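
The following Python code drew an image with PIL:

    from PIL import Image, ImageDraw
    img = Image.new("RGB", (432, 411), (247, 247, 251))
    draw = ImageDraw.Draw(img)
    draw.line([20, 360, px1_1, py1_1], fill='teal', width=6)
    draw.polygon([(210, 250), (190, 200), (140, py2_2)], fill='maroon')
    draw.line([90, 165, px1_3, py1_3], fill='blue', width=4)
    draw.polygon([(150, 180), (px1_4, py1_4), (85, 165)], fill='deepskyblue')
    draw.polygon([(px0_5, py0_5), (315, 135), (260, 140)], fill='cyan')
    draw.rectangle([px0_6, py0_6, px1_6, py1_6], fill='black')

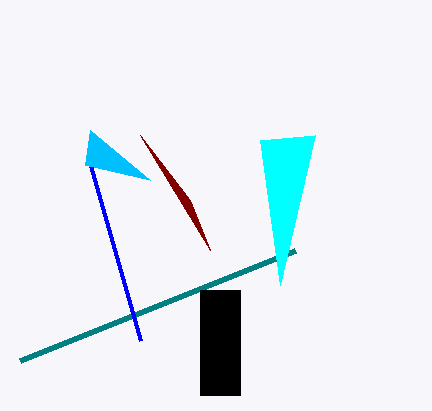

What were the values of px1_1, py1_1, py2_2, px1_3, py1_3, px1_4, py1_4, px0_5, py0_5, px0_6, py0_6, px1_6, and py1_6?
px1_1 = 295
py1_1 = 250
py2_2 = 135
px1_3 = 140
py1_3 = 340
px1_4 = 90
py1_4 = 130
px0_5 = 280
py0_5 = 285
px0_6 = 200
py0_6 = 290
px1_6 = 240
py1_6 = 395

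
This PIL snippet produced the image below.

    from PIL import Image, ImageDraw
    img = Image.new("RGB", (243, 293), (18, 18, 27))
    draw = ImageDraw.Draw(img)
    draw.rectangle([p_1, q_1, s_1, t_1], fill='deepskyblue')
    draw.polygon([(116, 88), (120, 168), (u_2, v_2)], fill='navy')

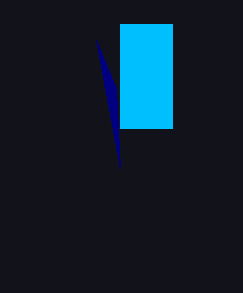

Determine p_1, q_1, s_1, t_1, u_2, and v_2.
p_1 = 120
q_1 = 24
s_1 = 172
t_1 = 128
u_2 = 96
v_2 = 40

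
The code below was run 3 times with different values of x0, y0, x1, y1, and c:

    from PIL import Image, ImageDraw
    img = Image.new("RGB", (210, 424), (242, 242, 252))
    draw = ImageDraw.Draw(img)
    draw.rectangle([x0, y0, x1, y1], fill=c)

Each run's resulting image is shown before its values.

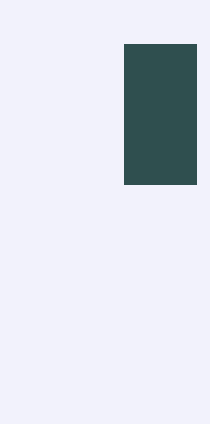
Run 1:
x0 = 124, y0 = 44, x1 = 196, y1 = 184, c = 'darkslategray'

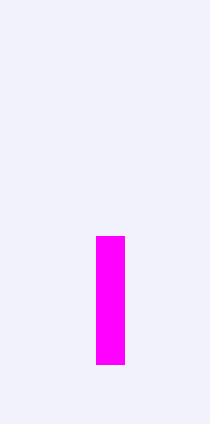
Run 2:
x0 = 96
y0 = 236
x1 = 124
y1 = 364
c = 'magenta'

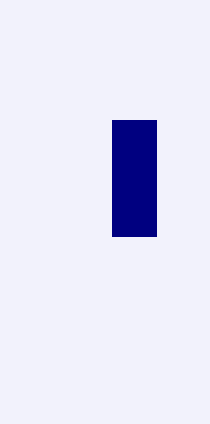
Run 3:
x0 = 112; y0 = 120; x1 = 156; y1 = 236; c = 'navy'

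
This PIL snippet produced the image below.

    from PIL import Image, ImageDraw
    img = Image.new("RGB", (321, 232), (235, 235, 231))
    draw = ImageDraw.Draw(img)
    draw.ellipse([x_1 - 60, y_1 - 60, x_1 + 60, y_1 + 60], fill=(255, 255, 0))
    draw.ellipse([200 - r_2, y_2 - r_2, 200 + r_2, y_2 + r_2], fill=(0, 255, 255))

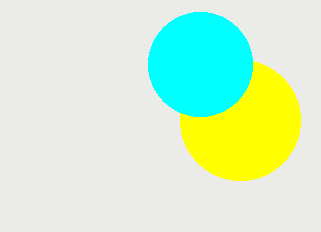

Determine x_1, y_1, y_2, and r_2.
x_1 = 240, y_1 = 120, y_2 = 64, r_2 = 52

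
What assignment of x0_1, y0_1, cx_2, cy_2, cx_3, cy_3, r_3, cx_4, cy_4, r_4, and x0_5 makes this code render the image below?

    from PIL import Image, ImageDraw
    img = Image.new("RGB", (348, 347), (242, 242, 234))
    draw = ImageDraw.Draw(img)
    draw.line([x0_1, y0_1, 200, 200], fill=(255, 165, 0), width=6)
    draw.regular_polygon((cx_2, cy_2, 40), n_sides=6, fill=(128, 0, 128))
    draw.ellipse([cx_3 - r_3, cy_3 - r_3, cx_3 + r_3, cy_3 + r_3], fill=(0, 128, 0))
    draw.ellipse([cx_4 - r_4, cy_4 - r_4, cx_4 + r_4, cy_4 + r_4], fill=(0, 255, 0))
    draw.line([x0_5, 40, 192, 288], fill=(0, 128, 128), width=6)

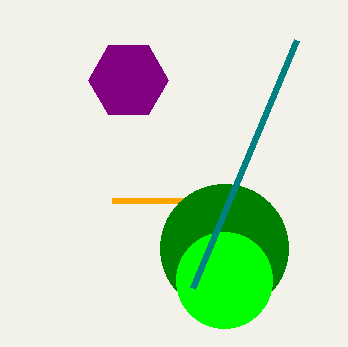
x0_1 = 112
y0_1 = 200
cx_2 = 128
cy_2 = 80
cx_3 = 224
cy_3 = 248
r_3 = 64
cx_4 = 224
cy_4 = 280
r_4 = 48
x0_5 = 296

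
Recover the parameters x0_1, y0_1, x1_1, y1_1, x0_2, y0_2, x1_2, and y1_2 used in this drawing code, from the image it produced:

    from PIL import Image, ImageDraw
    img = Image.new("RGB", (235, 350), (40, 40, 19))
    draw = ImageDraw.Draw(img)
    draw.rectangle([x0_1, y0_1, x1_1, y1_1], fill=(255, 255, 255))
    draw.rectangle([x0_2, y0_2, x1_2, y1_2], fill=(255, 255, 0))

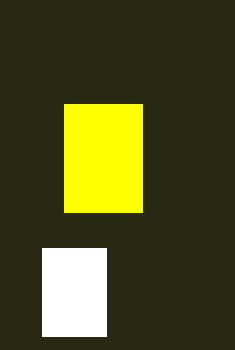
x0_1 = 42
y0_1 = 248
x1_1 = 106
y1_1 = 336
x0_2 = 64
y0_2 = 104
x1_2 = 142
y1_2 = 212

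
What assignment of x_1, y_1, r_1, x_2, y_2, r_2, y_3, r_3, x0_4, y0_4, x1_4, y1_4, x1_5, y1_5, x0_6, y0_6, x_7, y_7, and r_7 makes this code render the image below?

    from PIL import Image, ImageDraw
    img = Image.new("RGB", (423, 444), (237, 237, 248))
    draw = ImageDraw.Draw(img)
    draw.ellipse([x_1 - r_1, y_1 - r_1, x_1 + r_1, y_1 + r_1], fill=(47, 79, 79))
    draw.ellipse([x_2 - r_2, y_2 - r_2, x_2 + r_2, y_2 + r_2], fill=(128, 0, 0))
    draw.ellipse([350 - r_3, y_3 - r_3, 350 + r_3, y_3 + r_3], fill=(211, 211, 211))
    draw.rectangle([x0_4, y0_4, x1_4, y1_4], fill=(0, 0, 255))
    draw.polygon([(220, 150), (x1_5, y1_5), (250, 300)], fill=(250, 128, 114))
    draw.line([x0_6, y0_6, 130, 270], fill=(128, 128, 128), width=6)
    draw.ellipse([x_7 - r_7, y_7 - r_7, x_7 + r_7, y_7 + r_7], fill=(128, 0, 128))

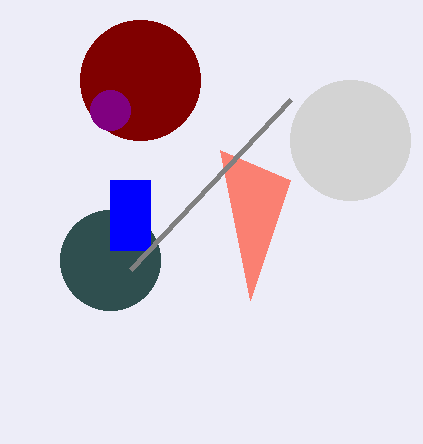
x_1 = 110, y_1 = 260, r_1 = 50, x_2 = 140, y_2 = 80, r_2 = 60, y_3 = 140, r_3 = 60, x0_4 = 110, y0_4 = 180, x1_4 = 150, y1_4 = 250, x1_5 = 290, y1_5 = 180, x0_6 = 290, y0_6 = 100, x_7 = 110, y_7 = 110, r_7 = 20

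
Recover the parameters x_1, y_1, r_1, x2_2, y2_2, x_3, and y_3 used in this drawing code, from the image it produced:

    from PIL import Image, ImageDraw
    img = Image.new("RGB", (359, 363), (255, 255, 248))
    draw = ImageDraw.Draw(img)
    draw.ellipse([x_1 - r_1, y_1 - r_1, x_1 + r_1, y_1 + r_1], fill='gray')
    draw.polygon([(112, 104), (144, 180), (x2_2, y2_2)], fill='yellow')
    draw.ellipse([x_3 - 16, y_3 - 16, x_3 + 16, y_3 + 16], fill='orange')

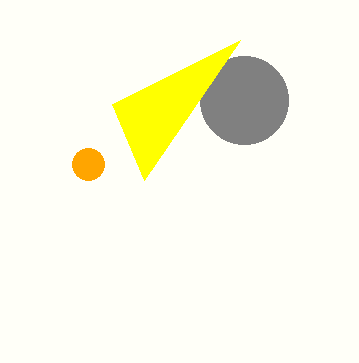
x_1 = 244
y_1 = 100
r_1 = 44
x2_2 = 240
y2_2 = 40
x_3 = 88
y_3 = 164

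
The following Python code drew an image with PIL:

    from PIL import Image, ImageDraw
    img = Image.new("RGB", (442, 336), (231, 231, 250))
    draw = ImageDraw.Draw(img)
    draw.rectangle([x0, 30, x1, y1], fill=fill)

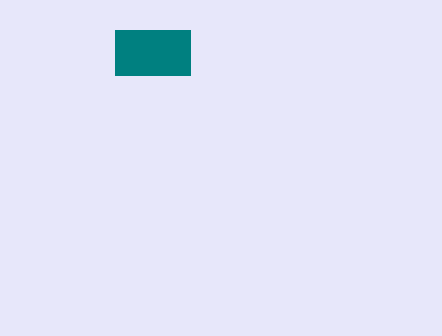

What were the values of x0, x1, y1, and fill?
x0 = 115
x1 = 190
y1 = 75
fill = 'teal'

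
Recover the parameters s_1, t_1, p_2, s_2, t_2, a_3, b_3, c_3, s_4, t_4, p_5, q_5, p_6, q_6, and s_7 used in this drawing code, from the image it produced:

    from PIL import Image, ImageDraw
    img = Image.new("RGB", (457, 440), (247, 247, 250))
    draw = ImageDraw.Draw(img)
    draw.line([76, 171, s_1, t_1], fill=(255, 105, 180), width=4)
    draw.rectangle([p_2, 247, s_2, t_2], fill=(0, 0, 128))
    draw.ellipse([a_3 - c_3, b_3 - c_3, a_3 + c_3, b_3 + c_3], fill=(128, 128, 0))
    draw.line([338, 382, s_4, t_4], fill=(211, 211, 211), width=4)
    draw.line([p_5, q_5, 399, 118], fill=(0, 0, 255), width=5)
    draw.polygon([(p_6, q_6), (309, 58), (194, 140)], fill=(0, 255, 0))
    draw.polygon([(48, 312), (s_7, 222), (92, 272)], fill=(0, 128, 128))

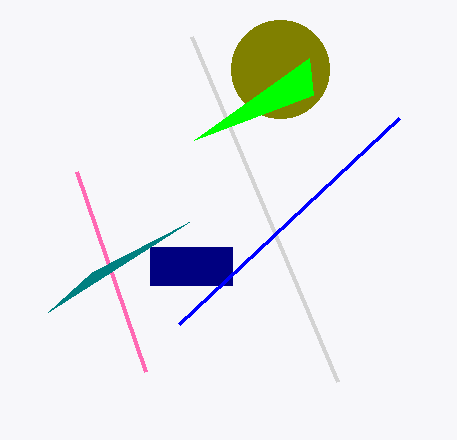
s_1 = 145
t_1 = 371
p_2 = 150
s_2 = 232
t_2 = 285
a_3 = 280
b_3 = 69
c_3 = 49
s_4 = 192
t_4 = 37
p_5 = 179
q_5 = 324
p_6 = 313
q_6 = 95
s_7 = 189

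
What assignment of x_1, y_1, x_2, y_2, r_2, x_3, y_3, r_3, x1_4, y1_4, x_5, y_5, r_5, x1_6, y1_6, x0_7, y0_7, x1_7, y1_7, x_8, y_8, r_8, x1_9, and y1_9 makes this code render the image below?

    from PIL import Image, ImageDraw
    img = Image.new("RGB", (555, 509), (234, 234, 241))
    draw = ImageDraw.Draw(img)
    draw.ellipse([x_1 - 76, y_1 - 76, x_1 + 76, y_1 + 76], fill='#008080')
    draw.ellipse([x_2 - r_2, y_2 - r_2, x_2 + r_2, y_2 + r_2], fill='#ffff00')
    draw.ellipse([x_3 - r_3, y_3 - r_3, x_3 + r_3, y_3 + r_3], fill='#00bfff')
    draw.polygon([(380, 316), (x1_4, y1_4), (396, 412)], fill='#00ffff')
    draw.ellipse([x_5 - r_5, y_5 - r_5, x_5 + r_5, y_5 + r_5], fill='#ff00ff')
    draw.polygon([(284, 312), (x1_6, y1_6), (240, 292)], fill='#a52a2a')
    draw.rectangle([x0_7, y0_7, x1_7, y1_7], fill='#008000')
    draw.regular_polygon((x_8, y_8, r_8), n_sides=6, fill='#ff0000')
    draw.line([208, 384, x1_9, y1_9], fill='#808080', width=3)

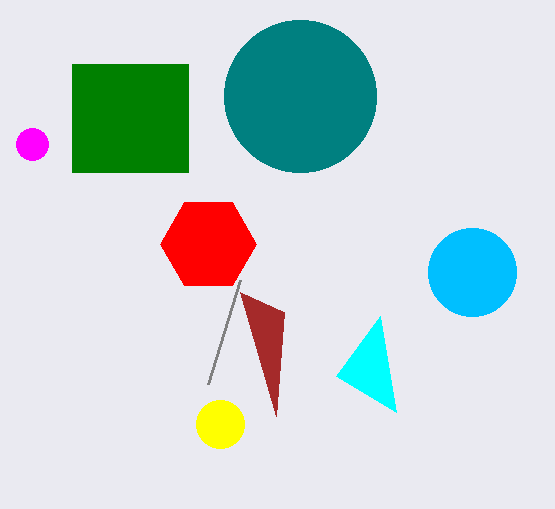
x_1 = 300; y_1 = 96; x_2 = 220; y_2 = 424; r_2 = 24; x_3 = 472; y_3 = 272; r_3 = 44; x1_4 = 336; y1_4 = 376; x_5 = 32; y_5 = 144; r_5 = 16; x1_6 = 276; y1_6 = 416; x0_7 = 72; y0_7 = 64; x1_7 = 188; y1_7 = 172; x_8 = 208; y_8 = 244; r_8 = 48; x1_9 = 240; y1_9 = 280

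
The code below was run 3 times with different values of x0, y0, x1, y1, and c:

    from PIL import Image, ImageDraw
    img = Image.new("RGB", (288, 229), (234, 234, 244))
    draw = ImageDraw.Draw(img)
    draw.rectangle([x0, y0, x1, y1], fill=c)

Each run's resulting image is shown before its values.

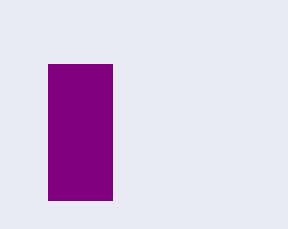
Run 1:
x0 = 48; y0 = 64; x1 = 112; y1 = 200; c = 'purple'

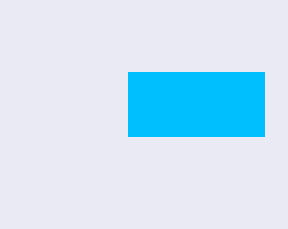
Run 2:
x0 = 128, y0 = 72, x1 = 264, y1 = 136, c = 'deepskyblue'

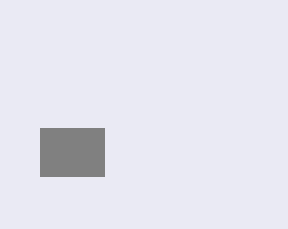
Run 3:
x0 = 40
y0 = 128
x1 = 104
y1 = 176
c = 'gray'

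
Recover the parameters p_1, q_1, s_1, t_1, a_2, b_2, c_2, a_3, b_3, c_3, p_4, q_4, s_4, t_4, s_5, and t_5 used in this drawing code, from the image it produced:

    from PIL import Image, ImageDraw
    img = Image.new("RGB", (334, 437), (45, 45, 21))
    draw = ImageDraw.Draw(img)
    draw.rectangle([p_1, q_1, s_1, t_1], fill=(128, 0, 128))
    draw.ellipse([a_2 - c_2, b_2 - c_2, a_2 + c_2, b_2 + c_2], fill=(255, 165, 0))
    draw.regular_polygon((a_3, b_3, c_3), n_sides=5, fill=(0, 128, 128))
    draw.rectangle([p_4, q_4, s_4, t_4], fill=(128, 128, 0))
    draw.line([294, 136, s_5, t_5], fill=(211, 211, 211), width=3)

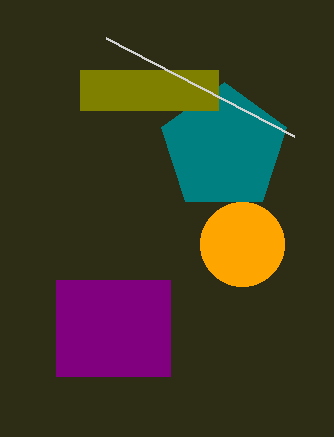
p_1 = 56
q_1 = 280
s_1 = 170
t_1 = 376
a_2 = 242
b_2 = 244
c_2 = 42
a_3 = 224
b_3 = 148
c_3 = 66
p_4 = 80
q_4 = 70
s_4 = 218
t_4 = 110
s_5 = 106
t_5 = 38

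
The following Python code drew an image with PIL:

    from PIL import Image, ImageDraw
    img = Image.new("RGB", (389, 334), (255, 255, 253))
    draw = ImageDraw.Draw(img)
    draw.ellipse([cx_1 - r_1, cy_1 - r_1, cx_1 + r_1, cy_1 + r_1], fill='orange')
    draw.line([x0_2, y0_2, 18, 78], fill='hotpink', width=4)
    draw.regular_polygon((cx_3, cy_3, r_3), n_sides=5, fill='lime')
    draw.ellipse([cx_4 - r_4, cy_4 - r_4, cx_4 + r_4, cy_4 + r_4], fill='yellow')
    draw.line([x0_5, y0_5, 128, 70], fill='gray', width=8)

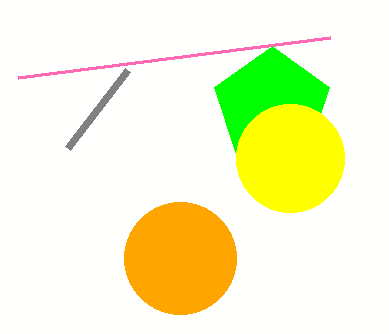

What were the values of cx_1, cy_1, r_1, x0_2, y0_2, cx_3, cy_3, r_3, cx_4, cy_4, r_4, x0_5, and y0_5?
cx_1 = 180, cy_1 = 258, r_1 = 56, x0_2 = 330, y0_2 = 38, cx_3 = 272, cy_3 = 106, r_3 = 60, cx_4 = 290, cy_4 = 158, r_4 = 54, x0_5 = 68, y0_5 = 148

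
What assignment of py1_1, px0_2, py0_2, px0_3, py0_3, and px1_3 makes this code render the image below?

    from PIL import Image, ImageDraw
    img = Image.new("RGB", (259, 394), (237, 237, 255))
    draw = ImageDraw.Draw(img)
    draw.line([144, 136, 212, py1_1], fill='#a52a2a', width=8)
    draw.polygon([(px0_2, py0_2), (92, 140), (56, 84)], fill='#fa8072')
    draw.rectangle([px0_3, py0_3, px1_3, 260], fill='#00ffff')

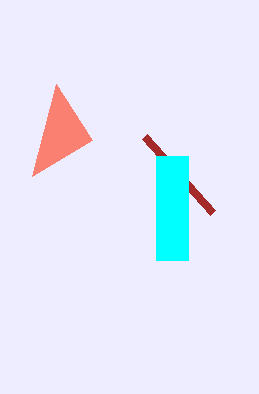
py1_1 = 212; px0_2 = 32; py0_2 = 176; px0_3 = 156; py0_3 = 156; px1_3 = 188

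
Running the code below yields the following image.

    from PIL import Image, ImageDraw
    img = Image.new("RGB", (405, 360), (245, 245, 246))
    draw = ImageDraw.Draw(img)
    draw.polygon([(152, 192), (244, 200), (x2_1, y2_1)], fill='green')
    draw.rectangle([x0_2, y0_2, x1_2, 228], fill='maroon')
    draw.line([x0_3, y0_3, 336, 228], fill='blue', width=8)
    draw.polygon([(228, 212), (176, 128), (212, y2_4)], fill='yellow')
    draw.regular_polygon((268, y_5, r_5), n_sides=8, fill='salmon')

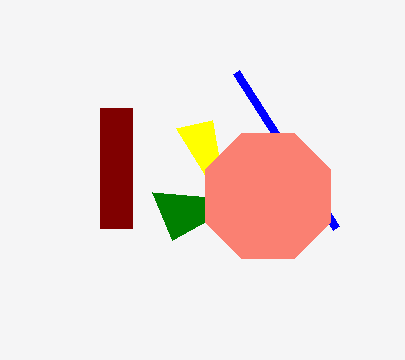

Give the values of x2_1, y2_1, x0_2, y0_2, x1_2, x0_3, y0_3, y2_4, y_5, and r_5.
x2_1 = 172; y2_1 = 240; x0_2 = 100; y0_2 = 108; x1_2 = 132; x0_3 = 236; y0_3 = 72; y2_4 = 120; y_5 = 196; r_5 = 68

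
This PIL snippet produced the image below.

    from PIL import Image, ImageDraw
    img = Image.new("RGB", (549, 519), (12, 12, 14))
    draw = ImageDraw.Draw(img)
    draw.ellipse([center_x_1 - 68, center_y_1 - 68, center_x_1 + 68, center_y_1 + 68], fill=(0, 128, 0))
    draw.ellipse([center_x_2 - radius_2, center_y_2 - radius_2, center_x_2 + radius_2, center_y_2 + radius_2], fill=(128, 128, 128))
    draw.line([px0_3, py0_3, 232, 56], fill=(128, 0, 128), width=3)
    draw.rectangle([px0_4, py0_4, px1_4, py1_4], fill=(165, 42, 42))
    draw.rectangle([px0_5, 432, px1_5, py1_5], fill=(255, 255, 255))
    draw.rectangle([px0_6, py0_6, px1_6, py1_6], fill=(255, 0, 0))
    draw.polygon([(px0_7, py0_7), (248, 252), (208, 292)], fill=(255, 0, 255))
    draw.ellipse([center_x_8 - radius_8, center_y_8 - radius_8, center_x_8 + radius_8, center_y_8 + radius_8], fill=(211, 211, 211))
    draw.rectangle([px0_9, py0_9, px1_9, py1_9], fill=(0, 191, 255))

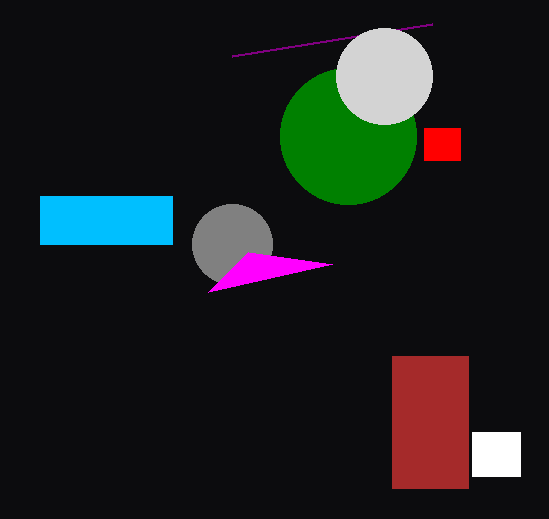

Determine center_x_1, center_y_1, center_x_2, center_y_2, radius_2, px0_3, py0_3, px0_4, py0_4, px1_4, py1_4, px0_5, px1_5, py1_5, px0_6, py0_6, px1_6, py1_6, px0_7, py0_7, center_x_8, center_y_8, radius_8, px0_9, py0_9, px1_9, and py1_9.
center_x_1 = 348, center_y_1 = 136, center_x_2 = 232, center_y_2 = 244, radius_2 = 40, px0_3 = 432, py0_3 = 24, px0_4 = 392, py0_4 = 356, px1_4 = 468, py1_4 = 488, px0_5 = 472, px1_5 = 520, py1_5 = 476, px0_6 = 424, py0_6 = 128, px1_6 = 460, py1_6 = 160, px0_7 = 332, py0_7 = 264, center_x_8 = 384, center_y_8 = 76, radius_8 = 48, px0_9 = 40, py0_9 = 196, px1_9 = 172, py1_9 = 244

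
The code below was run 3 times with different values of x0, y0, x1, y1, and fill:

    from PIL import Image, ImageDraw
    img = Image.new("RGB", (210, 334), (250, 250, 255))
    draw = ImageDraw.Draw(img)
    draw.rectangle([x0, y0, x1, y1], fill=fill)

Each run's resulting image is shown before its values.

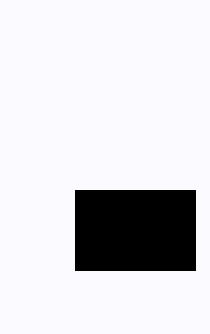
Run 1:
x0 = 75, y0 = 190, x1 = 195, y1 = 270, fill = 'black'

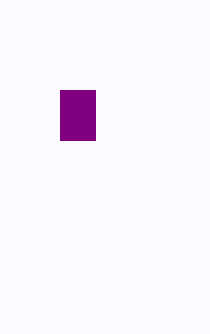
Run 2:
x0 = 60, y0 = 90, x1 = 95, y1 = 140, fill = 'purple'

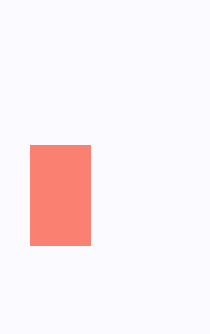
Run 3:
x0 = 30, y0 = 145, x1 = 90, y1 = 245, fill = 'salmon'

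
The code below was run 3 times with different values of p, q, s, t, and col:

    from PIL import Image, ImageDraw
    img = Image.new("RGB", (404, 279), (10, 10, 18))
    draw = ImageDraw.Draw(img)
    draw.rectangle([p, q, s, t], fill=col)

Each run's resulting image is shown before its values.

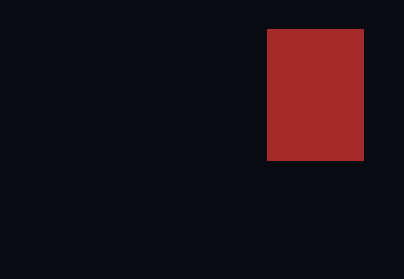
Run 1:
p = 267
q = 29
s = 363
t = 160
col = 'brown'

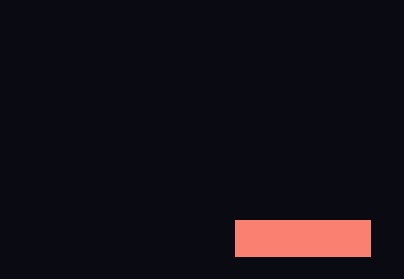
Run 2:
p = 235, q = 220, s = 370, t = 256, col = 'salmon'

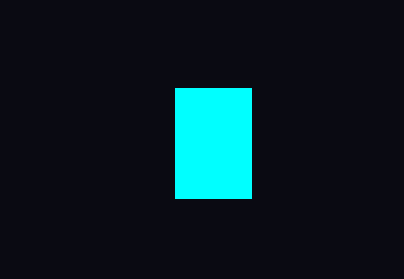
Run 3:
p = 175, q = 88, s = 251, t = 198, col = 'cyan'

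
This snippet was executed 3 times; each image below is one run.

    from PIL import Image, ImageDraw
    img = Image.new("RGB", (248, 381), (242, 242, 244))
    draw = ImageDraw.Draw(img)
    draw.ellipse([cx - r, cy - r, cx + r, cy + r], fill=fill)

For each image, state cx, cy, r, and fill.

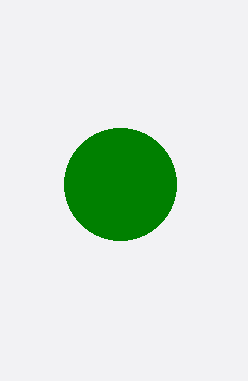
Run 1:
cx = 120, cy = 184, r = 56, fill = 'green'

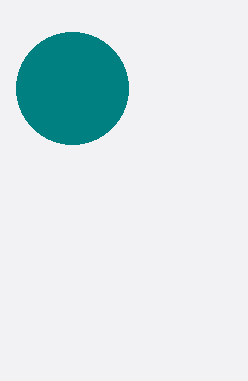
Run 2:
cx = 72; cy = 88; r = 56; fill = 'teal'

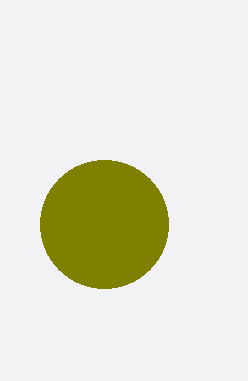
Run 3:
cx = 104
cy = 224
r = 64
fill = 'olive'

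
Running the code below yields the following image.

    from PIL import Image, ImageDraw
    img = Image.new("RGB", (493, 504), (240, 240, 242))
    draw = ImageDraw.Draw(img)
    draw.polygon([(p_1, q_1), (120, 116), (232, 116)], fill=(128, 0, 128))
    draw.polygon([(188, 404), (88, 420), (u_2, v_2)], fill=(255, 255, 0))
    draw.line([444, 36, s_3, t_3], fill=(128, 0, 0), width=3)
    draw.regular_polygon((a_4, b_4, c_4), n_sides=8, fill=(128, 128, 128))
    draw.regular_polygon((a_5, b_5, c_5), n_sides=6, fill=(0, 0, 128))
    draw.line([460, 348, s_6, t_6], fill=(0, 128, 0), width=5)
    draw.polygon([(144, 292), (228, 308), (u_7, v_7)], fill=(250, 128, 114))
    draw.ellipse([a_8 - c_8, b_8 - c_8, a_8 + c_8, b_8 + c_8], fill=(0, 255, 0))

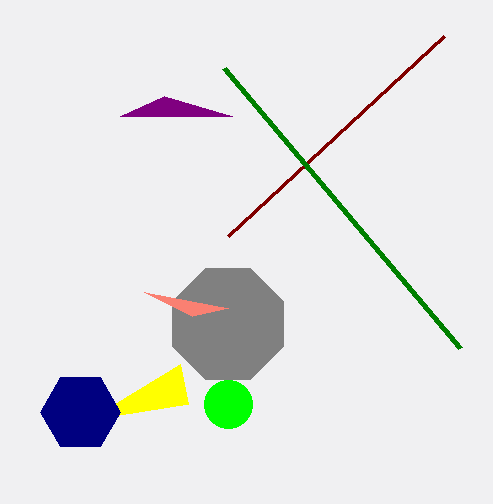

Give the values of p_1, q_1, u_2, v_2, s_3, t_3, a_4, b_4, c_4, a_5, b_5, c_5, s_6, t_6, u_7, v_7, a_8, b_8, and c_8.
p_1 = 164; q_1 = 96; u_2 = 180; v_2 = 364; s_3 = 228; t_3 = 236; a_4 = 228; b_4 = 324; c_4 = 60; a_5 = 80; b_5 = 412; c_5 = 40; s_6 = 224; t_6 = 68; u_7 = 192; v_7 = 316; a_8 = 228; b_8 = 404; c_8 = 24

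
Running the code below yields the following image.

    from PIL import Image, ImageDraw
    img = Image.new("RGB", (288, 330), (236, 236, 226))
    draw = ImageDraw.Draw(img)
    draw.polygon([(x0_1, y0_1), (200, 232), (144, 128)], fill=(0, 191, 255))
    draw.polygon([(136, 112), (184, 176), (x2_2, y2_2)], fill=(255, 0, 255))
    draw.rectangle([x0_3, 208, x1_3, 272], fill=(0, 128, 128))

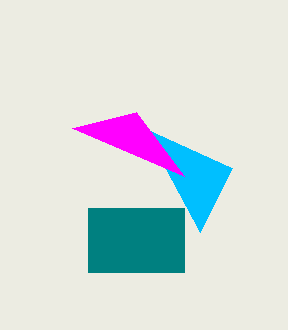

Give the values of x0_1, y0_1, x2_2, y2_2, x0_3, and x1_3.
x0_1 = 232; y0_1 = 168; x2_2 = 72; y2_2 = 128; x0_3 = 88; x1_3 = 184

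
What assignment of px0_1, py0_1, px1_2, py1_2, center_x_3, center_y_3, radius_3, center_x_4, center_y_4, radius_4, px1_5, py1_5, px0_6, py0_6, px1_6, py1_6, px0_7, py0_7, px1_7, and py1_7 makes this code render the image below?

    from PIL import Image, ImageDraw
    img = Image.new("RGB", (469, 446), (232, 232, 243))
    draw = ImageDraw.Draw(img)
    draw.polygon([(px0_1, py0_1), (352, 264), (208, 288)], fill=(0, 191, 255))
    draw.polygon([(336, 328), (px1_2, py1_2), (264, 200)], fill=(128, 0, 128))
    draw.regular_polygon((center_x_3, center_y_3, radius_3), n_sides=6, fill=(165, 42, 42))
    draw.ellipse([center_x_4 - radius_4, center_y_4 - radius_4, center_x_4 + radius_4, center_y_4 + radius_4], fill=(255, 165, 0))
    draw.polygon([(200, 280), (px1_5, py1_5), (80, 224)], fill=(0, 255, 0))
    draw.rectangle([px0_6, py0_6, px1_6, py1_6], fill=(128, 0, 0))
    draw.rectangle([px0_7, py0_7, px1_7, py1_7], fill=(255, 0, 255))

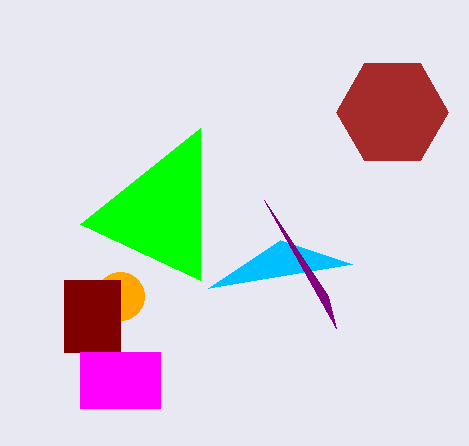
px0_1 = 280
py0_1 = 240
px1_2 = 328
py1_2 = 296
center_x_3 = 392
center_y_3 = 112
radius_3 = 56
center_x_4 = 120
center_y_4 = 296
radius_4 = 24
px1_5 = 200
py1_5 = 128
px0_6 = 64
py0_6 = 280
px1_6 = 120
py1_6 = 352
px0_7 = 80
py0_7 = 352
px1_7 = 160
py1_7 = 408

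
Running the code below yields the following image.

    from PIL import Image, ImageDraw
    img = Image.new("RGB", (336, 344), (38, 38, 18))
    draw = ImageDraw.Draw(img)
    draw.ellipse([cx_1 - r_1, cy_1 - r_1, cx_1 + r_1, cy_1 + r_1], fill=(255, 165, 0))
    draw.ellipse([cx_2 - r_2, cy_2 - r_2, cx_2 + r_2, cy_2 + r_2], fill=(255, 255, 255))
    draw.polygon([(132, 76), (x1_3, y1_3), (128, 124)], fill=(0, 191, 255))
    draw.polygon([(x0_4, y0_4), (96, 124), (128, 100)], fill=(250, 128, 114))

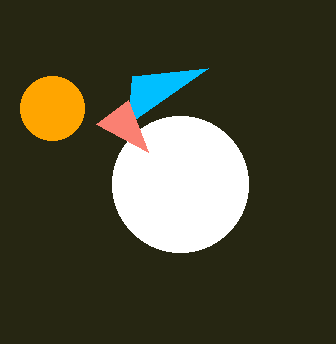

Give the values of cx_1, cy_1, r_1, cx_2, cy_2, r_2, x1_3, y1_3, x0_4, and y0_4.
cx_1 = 52; cy_1 = 108; r_1 = 32; cx_2 = 180; cy_2 = 184; r_2 = 68; x1_3 = 208; y1_3 = 68; x0_4 = 148; y0_4 = 152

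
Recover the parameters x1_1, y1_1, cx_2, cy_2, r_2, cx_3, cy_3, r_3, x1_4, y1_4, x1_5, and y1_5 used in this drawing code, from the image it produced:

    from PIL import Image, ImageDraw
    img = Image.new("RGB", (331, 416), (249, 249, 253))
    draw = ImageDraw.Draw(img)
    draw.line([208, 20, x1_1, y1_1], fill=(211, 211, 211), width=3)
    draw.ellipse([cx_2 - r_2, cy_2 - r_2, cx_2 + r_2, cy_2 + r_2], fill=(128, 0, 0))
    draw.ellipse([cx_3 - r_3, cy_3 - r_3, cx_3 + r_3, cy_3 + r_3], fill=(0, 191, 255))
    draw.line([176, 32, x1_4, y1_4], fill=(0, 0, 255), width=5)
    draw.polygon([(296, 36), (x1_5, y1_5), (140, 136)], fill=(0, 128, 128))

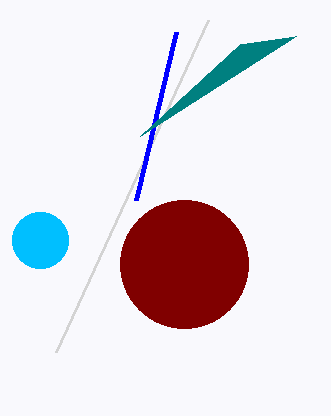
x1_1 = 56; y1_1 = 352; cx_2 = 184; cy_2 = 264; r_2 = 64; cx_3 = 40; cy_3 = 240; r_3 = 28; x1_4 = 136; y1_4 = 200; x1_5 = 240; y1_5 = 44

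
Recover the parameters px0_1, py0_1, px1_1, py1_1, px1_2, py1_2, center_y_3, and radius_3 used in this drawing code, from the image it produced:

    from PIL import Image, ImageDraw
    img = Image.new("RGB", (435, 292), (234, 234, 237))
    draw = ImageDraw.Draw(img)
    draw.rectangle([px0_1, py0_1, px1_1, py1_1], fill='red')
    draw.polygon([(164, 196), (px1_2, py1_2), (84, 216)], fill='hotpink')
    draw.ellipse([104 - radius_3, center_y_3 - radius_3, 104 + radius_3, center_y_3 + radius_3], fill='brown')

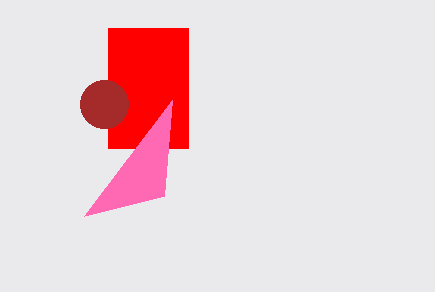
px0_1 = 108
py0_1 = 28
px1_1 = 188
py1_1 = 148
px1_2 = 172
py1_2 = 100
center_y_3 = 104
radius_3 = 24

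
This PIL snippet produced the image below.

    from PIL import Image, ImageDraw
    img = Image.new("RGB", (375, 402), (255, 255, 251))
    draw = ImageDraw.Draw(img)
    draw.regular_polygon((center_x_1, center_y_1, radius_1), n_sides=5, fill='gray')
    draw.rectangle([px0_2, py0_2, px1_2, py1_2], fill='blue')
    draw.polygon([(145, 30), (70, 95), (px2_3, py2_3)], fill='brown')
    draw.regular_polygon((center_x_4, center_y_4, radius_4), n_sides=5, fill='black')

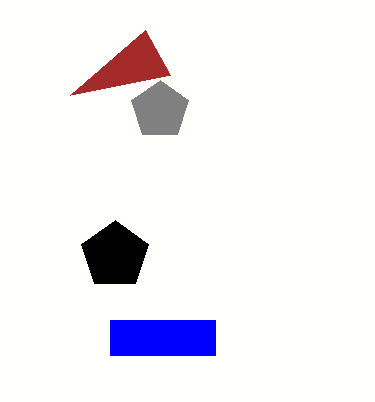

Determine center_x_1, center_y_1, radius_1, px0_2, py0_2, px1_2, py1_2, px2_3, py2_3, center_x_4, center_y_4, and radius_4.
center_x_1 = 160; center_y_1 = 110; radius_1 = 30; px0_2 = 110; py0_2 = 320; px1_2 = 215; py1_2 = 355; px2_3 = 170; py2_3 = 75; center_x_4 = 115; center_y_4 = 255; radius_4 = 35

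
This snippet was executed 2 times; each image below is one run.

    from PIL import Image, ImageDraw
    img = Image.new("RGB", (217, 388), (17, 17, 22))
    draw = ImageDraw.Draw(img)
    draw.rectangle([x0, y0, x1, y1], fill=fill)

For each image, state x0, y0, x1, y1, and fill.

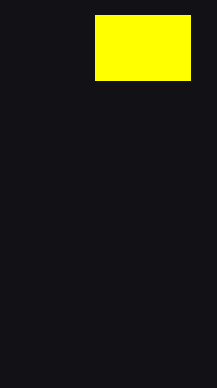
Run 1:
x0 = 95
y0 = 15
x1 = 190
y1 = 80
fill = 'yellow'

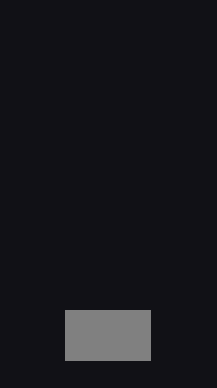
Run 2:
x0 = 65; y0 = 310; x1 = 150; y1 = 360; fill = 'gray'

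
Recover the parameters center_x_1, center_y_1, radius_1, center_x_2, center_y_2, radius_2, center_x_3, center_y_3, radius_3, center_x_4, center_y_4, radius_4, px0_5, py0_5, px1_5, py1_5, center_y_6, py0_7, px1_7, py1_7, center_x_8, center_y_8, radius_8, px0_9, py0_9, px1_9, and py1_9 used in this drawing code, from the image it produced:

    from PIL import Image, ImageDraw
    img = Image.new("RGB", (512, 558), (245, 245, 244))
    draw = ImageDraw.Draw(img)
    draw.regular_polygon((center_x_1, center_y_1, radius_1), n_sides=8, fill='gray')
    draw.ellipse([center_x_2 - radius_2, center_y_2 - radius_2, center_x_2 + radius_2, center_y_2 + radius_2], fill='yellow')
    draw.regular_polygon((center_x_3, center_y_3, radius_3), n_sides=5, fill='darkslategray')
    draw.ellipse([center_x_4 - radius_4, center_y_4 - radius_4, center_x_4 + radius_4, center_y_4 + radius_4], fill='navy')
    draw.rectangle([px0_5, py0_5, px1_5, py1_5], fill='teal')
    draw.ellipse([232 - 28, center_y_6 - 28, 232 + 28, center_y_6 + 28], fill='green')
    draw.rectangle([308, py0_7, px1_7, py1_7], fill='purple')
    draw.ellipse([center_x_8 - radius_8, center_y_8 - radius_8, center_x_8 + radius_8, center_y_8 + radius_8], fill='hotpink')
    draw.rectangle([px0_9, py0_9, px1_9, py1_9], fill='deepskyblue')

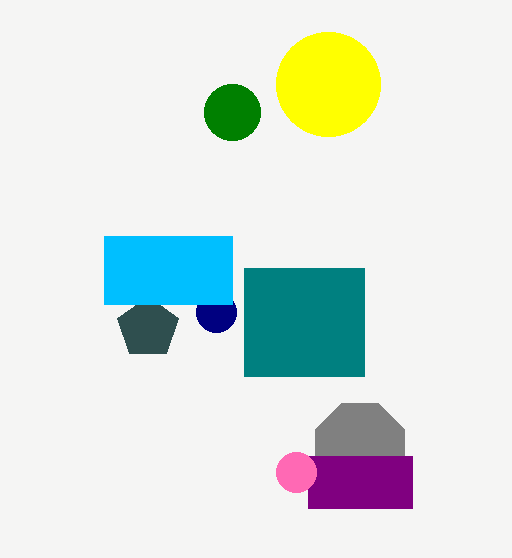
center_x_1 = 360, center_y_1 = 448, radius_1 = 48, center_x_2 = 328, center_y_2 = 84, radius_2 = 52, center_x_3 = 148, center_y_3 = 328, radius_3 = 32, center_x_4 = 216, center_y_4 = 312, radius_4 = 20, px0_5 = 244, py0_5 = 268, px1_5 = 364, py1_5 = 376, center_y_6 = 112, py0_7 = 456, px1_7 = 412, py1_7 = 508, center_x_8 = 296, center_y_8 = 472, radius_8 = 20, px0_9 = 104, py0_9 = 236, px1_9 = 232, py1_9 = 304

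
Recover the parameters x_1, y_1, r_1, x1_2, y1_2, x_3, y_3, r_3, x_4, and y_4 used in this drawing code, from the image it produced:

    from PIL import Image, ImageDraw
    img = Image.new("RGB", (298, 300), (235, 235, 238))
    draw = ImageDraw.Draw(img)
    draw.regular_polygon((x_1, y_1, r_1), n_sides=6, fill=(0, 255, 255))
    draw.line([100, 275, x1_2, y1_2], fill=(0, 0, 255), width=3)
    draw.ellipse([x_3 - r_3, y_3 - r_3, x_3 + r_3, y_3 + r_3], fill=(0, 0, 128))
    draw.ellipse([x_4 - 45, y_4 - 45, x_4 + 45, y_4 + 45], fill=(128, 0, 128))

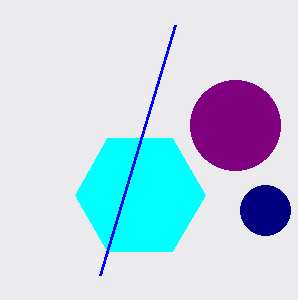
x_1 = 140; y_1 = 195; r_1 = 65; x1_2 = 175; y1_2 = 25; x_3 = 265; y_3 = 210; r_3 = 25; x_4 = 235; y_4 = 125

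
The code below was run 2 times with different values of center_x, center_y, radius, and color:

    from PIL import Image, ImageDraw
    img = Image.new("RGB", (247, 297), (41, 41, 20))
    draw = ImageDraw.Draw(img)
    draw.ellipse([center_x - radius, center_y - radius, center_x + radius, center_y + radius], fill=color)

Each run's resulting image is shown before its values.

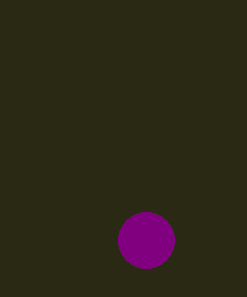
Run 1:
center_x = 146; center_y = 240; radius = 28; color = 'purple'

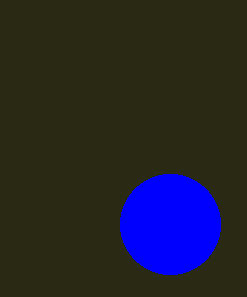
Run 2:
center_x = 170, center_y = 224, radius = 50, color = 'blue'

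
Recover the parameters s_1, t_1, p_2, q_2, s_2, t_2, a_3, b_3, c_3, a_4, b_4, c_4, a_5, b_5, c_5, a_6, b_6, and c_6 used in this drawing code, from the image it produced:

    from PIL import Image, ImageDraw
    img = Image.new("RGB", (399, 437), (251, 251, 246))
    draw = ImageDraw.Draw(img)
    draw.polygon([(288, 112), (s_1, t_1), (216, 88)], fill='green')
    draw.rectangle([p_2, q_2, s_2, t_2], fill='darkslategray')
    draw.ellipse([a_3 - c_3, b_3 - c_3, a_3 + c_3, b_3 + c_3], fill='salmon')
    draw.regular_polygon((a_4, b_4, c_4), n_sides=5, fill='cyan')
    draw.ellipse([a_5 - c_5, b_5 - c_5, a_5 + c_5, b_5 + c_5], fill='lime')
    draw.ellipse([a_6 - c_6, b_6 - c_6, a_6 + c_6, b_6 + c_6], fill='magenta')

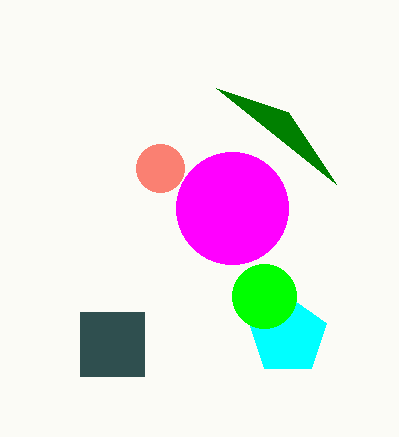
s_1 = 336, t_1 = 184, p_2 = 80, q_2 = 312, s_2 = 144, t_2 = 376, a_3 = 160, b_3 = 168, c_3 = 24, a_4 = 288, b_4 = 336, c_4 = 40, a_5 = 264, b_5 = 296, c_5 = 32, a_6 = 232, b_6 = 208, c_6 = 56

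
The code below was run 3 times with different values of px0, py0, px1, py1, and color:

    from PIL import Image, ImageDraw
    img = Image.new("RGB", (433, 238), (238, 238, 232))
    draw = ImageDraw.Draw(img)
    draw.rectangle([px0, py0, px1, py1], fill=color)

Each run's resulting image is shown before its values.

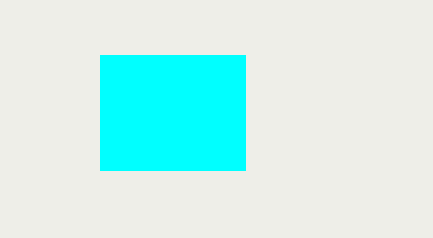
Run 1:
px0 = 100, py0 = 55, px1 = 245, py1 = 170, color = 'cyan'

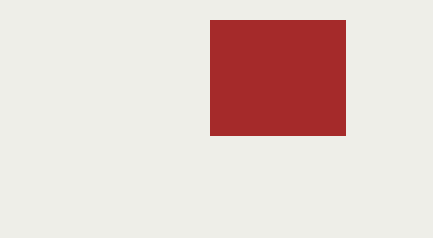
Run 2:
px0 = 210, py0 = 20, px1 = 345, py1 = 135, color = 'brown'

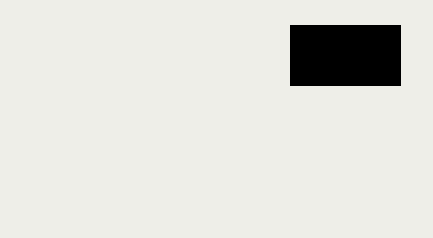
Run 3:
px0 = 290
py0 = 25
px1 = 400
py1 = 85
color = 'black'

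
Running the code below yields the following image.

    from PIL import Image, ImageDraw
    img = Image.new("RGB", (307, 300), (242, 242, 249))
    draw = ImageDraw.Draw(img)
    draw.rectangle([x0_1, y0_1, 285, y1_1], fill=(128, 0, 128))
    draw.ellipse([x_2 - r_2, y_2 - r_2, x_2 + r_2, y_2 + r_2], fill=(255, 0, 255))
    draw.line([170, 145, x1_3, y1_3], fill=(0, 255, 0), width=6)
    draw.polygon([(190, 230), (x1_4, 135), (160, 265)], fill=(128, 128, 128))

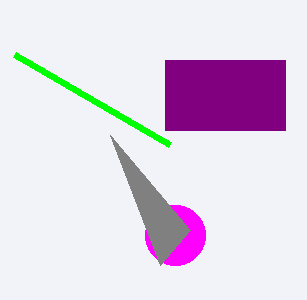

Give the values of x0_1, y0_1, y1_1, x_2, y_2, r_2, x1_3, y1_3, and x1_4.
x0_1 = 165; y0_1 = 60; y1_1 = 130; x_2 = 175; y_2 = 235; r_2 = 30; x1_3 = 15; y1_3 = 55; x1_4 = 110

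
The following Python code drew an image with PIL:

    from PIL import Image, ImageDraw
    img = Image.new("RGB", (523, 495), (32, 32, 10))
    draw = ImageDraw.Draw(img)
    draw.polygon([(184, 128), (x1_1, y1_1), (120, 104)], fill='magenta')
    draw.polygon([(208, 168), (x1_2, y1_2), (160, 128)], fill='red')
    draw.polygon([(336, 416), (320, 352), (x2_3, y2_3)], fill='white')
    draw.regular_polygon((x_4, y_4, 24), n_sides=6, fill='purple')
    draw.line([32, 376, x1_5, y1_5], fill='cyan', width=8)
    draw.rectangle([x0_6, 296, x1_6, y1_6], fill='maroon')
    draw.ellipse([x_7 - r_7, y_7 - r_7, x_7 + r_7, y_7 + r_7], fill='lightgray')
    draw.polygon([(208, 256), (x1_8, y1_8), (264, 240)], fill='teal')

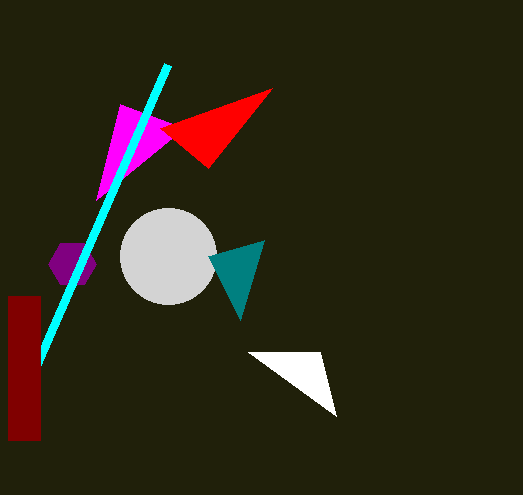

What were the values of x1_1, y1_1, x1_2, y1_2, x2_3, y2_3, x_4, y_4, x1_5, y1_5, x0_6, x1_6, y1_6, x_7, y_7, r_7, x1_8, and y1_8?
x1_1 = 96; y1_1 = 200; x1_2 = 272; y1_2 = 88; x2_3 = 248; y2_3 = 352; x_4 = 72; y_4 = 264; x1_5 = 168; y1_5 = 64; x0_6 = 8; x1_6 = 40; y1_6 = 440; x_7 = 168; y_7 = 256; r_7 = 48; x1_8 = 240; y1_8 = 320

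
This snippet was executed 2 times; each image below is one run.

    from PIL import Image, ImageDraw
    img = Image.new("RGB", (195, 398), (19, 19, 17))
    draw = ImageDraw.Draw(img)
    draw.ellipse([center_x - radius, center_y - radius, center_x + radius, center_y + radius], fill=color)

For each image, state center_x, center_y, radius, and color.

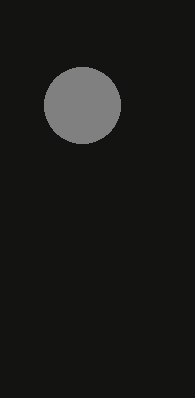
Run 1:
center_x = 82
center_y = 105
radius = 38
color = 'gray'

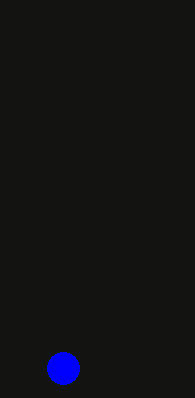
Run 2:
center_x = 63; center_y = 368; radius = 16; color = 'blue'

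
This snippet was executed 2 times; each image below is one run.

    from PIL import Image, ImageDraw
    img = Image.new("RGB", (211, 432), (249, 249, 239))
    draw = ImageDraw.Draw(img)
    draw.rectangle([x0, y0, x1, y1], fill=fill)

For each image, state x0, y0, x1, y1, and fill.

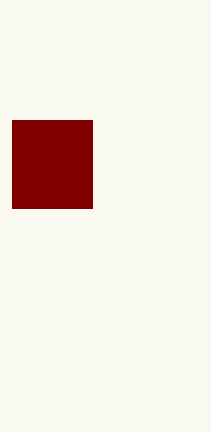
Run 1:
x0 = 12; y0 = 120; x1 = 92; y1 = 208; fill = 'maroon'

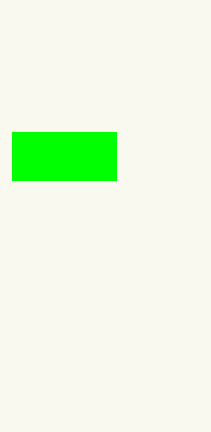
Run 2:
x0 = 12, y0 = 132, x1 = 116, y1 = 180, fill = 'lime'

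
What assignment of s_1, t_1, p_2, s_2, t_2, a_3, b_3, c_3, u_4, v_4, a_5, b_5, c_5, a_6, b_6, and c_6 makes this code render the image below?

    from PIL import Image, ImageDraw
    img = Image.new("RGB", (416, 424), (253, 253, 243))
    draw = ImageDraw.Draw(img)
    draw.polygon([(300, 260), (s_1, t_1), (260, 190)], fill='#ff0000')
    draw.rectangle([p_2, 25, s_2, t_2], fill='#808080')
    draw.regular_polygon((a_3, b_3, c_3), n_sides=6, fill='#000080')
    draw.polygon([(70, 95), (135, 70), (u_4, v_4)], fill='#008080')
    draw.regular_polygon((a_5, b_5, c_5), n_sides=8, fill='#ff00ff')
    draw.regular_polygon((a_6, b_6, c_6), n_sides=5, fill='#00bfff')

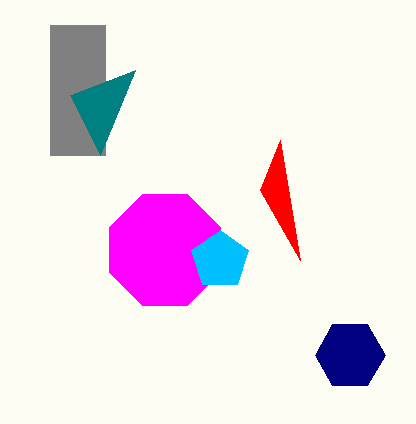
s_1 = 280; t_1 = 140; p_2 = 50; s_2 = 105; t_2 = 155; a_3 = 350; b_3 = 355; c_3 = 35; u_4 = 100; v_4 = 155; a_5 = 165; b_5 = 250; c_5 = 60; a_6 = 220; b_6 = 260; c_6 = 30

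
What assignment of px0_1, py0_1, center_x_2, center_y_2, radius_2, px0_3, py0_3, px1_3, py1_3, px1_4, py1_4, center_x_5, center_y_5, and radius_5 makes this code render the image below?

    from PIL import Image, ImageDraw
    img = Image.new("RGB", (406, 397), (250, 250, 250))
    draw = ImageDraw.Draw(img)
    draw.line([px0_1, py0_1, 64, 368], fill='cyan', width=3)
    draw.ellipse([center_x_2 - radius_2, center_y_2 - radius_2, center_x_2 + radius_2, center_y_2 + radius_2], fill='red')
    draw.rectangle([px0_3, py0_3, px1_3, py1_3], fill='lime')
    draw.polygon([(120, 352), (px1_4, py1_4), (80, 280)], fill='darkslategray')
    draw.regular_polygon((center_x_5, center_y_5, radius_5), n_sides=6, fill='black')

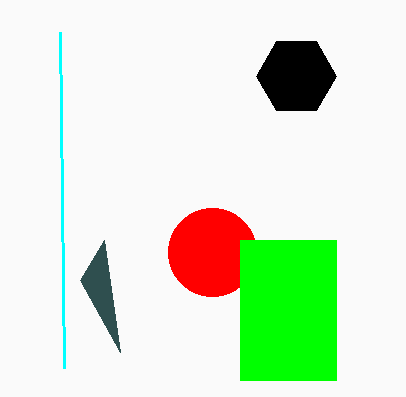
px0_1 = 60
py0_1 = 32
center_x_2 = 212
center_y_2 = 252
radius_2 = 44
px0_3 = 240
py0_3 = 240
px1_3 = 336
py1_3 = 380
px1_4 = 104
py1_4 = 240
center_x_5 = 296
center_y_5 = 76
radius_5 = 40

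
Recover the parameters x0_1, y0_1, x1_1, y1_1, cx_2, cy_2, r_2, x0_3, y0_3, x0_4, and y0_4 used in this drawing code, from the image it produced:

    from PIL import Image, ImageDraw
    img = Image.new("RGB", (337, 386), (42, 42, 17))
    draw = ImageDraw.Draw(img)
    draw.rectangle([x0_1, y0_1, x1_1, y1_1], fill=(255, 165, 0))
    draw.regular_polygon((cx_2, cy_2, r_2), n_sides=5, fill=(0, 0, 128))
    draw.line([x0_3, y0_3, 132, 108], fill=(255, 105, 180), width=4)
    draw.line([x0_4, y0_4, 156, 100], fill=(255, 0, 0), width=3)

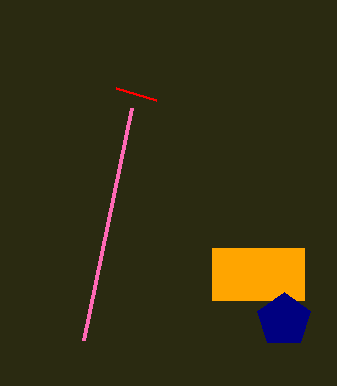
x0_1 = 212
y0_1 = 248
x1_1 = 304
y1_1 = 300
cx_2 = 284
cy_2 = 320
r_2 = 28
x0_3 = 84
y0_3 = 340
x0_4 = 116
y0_4 = 88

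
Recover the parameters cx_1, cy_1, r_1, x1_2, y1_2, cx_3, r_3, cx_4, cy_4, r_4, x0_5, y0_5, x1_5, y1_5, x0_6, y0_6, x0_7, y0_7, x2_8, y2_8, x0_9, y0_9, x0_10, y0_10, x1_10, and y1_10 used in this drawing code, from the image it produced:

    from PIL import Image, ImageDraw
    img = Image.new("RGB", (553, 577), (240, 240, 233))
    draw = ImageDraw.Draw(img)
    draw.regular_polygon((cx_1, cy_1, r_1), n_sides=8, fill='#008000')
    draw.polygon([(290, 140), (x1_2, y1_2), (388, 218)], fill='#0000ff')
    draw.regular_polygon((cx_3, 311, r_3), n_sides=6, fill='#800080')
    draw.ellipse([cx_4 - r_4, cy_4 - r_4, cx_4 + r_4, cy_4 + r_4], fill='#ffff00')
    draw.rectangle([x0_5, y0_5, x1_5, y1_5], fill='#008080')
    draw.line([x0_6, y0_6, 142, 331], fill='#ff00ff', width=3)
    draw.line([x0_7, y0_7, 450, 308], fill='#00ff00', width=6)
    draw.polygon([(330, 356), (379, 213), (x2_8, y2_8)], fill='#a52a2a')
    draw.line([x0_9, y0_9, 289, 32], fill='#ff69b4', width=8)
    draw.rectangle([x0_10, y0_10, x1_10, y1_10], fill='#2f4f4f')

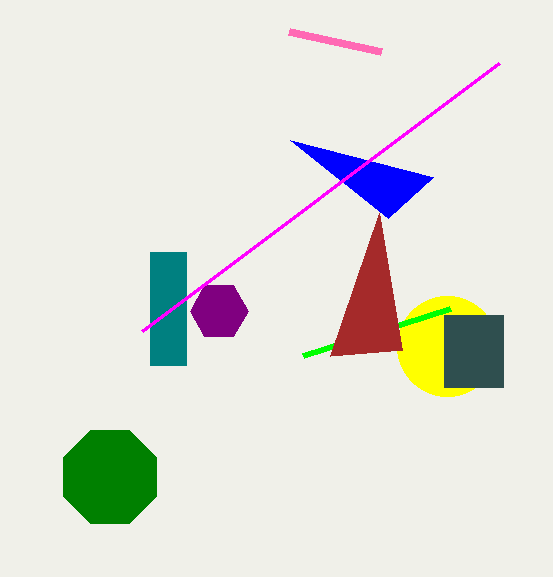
cx_1 = 110, cy_1 = 477, r_1 = 50, x1_2 = 433, y1_2 = 177, cx_3 = 219, r_3 = 29, cx_4 = 447, cy_4 = 346, r_4 = 50, x0_5 = 150, y0_5 = 252, x1_5 = 186, y1_5 = 365, x0_6 = 499, y0_6 = 63, x0_7 = 303, y0_7 = 355, x2_8 = 402, y2_8 = 350, x0_9 = 381, y0_9 = 52, x0_10 = 444, y0_10 = 315, x1_10 = 503, y1_10 = 387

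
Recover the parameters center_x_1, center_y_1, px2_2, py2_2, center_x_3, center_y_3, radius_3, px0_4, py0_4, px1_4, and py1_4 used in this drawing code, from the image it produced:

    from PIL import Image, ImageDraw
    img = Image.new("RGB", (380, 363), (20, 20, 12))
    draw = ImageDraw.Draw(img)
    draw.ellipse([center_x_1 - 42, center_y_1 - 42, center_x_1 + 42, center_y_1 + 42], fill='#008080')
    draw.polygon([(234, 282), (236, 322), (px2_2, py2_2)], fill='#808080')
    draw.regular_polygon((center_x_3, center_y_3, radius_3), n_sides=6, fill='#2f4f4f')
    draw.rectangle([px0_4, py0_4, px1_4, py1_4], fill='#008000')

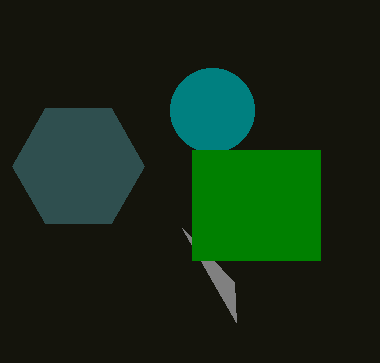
center_x_1 = 212
center_y_1 = 110
px2_2 = 182
py2_2 = 228
center_x_3 = 78
center_y_3 = 166
radius_3 = 66
px0_4 = 192
py0_4 = 150
px1_4 = 320
py1_4 = 260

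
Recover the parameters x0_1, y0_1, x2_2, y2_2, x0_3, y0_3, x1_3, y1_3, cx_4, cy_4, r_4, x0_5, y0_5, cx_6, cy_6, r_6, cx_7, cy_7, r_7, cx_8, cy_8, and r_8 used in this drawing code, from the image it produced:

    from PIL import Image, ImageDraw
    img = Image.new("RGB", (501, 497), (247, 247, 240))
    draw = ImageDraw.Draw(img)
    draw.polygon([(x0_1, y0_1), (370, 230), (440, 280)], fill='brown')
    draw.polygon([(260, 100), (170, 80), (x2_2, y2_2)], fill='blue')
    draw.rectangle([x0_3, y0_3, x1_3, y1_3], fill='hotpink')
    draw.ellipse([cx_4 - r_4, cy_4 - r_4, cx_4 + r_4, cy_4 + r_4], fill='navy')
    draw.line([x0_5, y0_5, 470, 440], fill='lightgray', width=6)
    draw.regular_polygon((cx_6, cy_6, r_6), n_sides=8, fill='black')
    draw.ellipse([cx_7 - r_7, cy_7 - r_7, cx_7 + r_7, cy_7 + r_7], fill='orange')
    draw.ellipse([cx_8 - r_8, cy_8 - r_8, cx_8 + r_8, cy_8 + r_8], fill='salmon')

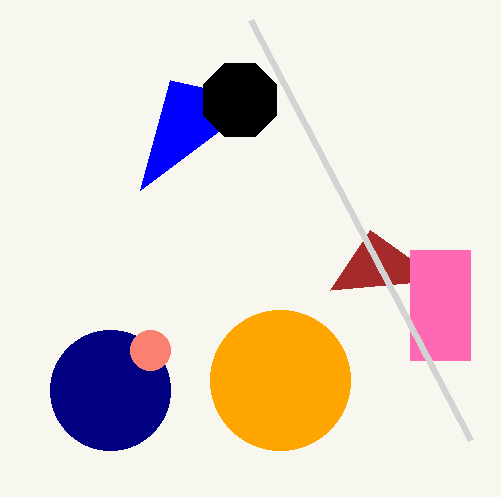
x0_1 = 330, y0_1 = 290, x2_2 = 140, y2_2 = 190, x0_3 = 410, y0_3 = 250, x1_3 = 470, y1_3 = 360, cx_4 = 110, cy_4 = 390, r_4 = 60, x0_5 = 250, y0_5 = 20, cx_6 = 240, cy_6 = 100, r_6 = 40, cx_7 = 280, cy_7 = 380, r_7 = 70, cx_8 = 150, cy_8 = 350, r_8 = 20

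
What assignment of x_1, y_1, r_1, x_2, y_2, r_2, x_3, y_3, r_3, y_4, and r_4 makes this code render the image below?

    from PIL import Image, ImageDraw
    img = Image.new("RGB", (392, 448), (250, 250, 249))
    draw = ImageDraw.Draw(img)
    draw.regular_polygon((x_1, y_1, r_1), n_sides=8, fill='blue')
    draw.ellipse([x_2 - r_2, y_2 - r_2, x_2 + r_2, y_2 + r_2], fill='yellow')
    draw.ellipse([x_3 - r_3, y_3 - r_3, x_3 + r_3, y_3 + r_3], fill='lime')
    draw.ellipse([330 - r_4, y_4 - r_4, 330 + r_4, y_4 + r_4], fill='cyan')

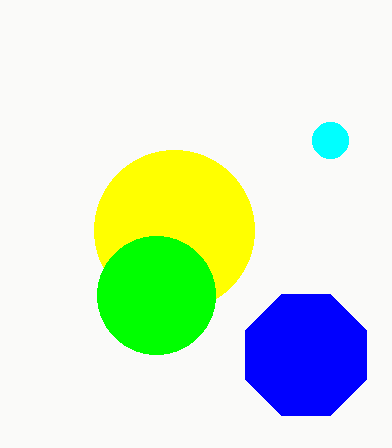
x_1 = 306; y_1 = 355; r_1 = 65; x_2 = 174; y_2 = 230; r_2 = 80; x_3 = 156; y_3 = 295; r_3 = 59; y_4 = 140; r_4 = 18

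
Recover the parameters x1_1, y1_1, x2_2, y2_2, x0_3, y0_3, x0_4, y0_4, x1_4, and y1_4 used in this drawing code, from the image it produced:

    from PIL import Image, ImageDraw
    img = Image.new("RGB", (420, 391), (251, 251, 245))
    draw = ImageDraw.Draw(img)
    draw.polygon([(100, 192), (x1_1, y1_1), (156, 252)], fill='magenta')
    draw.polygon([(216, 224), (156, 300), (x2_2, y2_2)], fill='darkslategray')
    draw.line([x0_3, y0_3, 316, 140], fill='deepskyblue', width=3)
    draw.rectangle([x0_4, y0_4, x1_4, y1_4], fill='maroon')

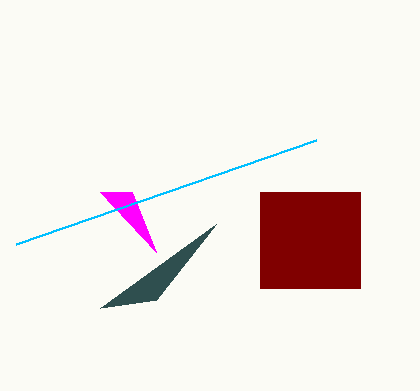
x1_1 = 132
y1_1 = 192
x2_2 = 100
y2_2 = 308
x0_3 = 16
y0_3 = 244
x0_4 = 260
y0_4 = 192
x1_4 = 360
y1_4 = 288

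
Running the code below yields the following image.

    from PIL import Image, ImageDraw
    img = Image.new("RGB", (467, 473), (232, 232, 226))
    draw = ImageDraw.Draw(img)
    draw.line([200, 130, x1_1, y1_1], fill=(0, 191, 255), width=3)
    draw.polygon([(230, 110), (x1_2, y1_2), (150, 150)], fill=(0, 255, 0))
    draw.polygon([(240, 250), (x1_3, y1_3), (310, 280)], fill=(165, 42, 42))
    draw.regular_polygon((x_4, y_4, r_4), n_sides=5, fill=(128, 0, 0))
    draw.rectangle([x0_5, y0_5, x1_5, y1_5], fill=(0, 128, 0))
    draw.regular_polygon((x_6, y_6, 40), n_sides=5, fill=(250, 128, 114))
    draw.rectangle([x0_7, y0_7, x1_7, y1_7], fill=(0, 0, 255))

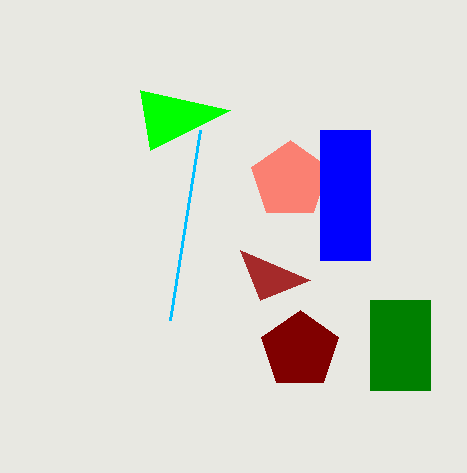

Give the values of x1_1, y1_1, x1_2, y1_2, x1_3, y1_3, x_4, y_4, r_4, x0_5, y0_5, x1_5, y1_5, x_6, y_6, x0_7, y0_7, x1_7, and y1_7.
x1_1 = 170, y1_1 = 320, x1_2 = 140, y1_2 = 90, x1_3 = 260, y1_3 = 300, x_4 = 300, y_4 = 350, r_4 = 40, x0_5 = 370, y0_5 = 300, x1_5 = 430, y1_5 = 390, x_6 = 290, y_6 = 180, x0_7 = 320, y0_7 = 130, x1_7 = 370, y1_7 = 260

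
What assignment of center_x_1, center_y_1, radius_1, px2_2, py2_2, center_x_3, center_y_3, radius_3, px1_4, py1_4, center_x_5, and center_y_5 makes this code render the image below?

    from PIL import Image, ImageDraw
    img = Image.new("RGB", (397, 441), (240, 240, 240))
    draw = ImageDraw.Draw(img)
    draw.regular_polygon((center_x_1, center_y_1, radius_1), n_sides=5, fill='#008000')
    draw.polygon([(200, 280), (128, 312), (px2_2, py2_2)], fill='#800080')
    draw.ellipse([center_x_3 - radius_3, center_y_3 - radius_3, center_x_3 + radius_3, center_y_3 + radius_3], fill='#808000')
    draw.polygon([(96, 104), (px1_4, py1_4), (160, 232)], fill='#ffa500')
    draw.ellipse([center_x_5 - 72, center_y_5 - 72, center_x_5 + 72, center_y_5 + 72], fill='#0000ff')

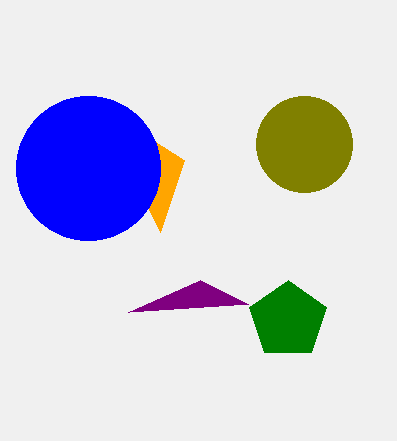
center_x_1 = 288; center_y_1 = 320; radius_1 = 40; px2_2 = 248; py2_2 = 304; center_x_3 = 304; center_y_3 = 144; radius_3 = 48; px1_4 = 184; py1_4 = 160; center_x_5 = 88; center_y_5 = 168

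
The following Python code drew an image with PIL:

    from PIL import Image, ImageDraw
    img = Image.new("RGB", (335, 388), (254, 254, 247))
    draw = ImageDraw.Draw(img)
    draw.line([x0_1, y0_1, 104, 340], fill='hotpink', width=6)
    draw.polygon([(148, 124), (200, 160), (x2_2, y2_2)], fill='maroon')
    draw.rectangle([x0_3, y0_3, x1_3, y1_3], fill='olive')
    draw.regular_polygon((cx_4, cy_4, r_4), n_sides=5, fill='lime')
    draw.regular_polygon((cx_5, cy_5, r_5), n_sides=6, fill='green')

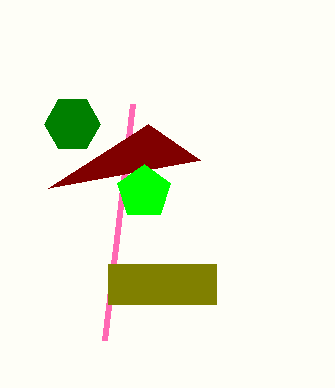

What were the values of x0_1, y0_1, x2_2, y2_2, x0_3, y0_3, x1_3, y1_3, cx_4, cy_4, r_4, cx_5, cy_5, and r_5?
x0_1 = 132
y0_1 = 104
x2_2 = 48
y2_2 = 188
x0_3 = 108
y0_3 = 264
x1_3 = 216
y1_3 = 304
cx_4 = 144
cy_4 = 192
r_4 = 28
cx_5 = 72
cy_5 = 124
r_5 = 28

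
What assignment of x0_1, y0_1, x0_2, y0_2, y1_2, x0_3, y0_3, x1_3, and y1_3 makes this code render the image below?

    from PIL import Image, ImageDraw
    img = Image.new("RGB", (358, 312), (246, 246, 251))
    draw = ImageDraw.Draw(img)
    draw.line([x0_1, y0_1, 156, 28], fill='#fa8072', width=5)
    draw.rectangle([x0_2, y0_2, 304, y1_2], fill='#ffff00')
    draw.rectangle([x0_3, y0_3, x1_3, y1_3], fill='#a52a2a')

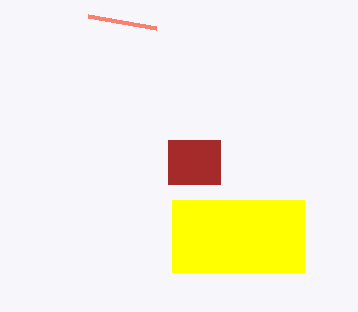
x0_1 = 88
y0_1 = 16
x0_2 = 172
y0_2 = 200
y1_2 = 272
x0_3 = 168
y0_3 = 140
x1_3 = 220
y1_3 = 184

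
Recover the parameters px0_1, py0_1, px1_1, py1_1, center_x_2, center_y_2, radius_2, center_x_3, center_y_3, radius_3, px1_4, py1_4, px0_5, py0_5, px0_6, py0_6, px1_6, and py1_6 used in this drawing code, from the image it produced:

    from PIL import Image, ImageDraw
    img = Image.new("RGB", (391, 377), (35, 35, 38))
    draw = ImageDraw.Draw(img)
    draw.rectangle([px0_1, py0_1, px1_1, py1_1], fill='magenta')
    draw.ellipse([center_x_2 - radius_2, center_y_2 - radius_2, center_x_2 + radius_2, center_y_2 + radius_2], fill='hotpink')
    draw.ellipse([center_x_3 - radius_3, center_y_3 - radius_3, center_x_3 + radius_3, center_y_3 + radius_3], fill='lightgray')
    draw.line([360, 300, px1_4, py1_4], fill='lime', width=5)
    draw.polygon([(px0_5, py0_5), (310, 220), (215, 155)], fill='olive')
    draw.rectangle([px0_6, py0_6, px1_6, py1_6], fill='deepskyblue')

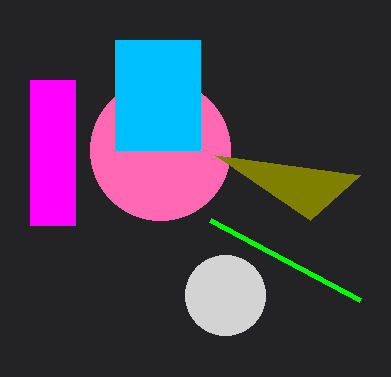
px0_1 = 30, py0_1 = 80, px1_1 = 75, py1_1 = 225, center_x_2 = 160, center_y_2 = 150, radius_2 = 70, center_x_3 = 225, center_y_3 = 295, radius_3 = 40, px1_4 = 210, py1_4 = 220, px0_5 = 360, py0_5 = 175, px0_6 = 115, py0_6 = 40, px1_6 = 200, py1_6 = 150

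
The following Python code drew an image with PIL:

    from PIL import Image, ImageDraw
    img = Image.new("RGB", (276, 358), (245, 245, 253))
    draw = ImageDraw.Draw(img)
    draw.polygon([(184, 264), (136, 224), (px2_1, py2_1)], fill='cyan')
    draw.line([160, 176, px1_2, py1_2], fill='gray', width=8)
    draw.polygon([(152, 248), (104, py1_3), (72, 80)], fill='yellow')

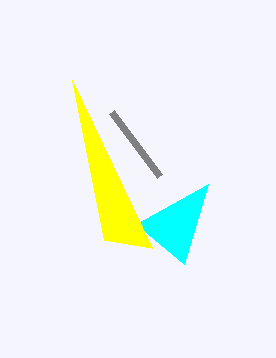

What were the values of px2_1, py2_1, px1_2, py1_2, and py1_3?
px2_1 = 208; py2_1 = 184; px1_2 = 112; py1_2 = 112; py1_3 = 240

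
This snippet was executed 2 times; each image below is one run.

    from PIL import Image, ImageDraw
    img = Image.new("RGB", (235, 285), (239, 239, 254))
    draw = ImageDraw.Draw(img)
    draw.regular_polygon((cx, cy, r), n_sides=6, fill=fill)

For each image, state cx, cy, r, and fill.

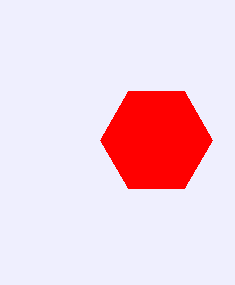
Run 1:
cx = 156; cy = 140; r = 56; fill = 'red'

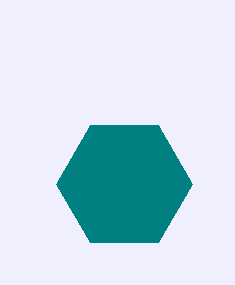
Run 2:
cx = 124; cy = 184; r = 68; fill = 'teal'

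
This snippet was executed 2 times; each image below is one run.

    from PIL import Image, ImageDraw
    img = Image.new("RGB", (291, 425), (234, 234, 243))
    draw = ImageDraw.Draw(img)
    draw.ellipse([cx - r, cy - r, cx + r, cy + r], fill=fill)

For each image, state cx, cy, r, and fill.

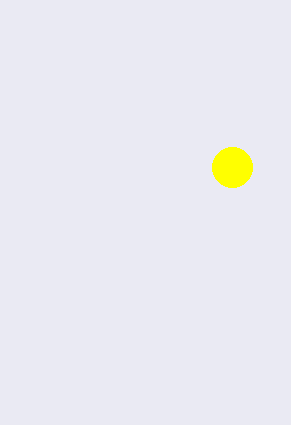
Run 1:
cx = 232; cy = 167; r = 20; fill = 'yellow'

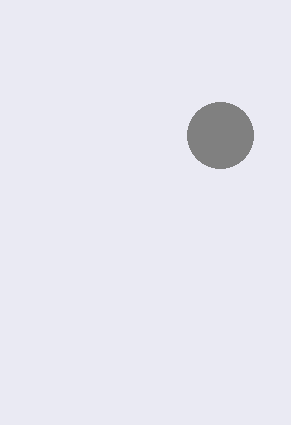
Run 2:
cx = 220; cy = 135; r = 33; fill = 'gray'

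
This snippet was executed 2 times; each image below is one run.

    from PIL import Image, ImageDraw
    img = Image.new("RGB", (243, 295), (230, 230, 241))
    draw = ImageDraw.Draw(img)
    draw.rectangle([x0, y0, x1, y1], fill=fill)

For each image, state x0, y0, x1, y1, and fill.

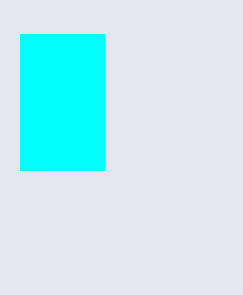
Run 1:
x0 = 20
y0 = 34
x1 = 104
y1 = 170
fill = 'cyan'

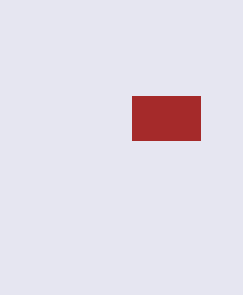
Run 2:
x0 = 132; y0 = 96; x1 = 200; y1 = 140; fill = 'brown'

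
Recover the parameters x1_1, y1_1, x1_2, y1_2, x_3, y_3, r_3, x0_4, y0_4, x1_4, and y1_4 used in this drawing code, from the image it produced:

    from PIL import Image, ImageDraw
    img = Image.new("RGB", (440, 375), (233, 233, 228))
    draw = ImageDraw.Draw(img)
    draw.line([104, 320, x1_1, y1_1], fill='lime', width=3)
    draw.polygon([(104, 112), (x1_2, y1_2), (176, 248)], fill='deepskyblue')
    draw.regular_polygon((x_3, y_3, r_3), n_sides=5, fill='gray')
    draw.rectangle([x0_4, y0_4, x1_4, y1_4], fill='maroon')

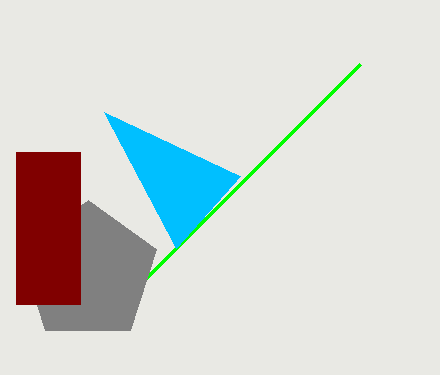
x1_1 = 360
y1_1 = 64
x1_2 = 240
y1_2 = 176
x_3 = 88
y_3 = 272
r_3 = 72
x0_4 = 16
y0_4 = 152
x1_4 = 80
y1_4 = 304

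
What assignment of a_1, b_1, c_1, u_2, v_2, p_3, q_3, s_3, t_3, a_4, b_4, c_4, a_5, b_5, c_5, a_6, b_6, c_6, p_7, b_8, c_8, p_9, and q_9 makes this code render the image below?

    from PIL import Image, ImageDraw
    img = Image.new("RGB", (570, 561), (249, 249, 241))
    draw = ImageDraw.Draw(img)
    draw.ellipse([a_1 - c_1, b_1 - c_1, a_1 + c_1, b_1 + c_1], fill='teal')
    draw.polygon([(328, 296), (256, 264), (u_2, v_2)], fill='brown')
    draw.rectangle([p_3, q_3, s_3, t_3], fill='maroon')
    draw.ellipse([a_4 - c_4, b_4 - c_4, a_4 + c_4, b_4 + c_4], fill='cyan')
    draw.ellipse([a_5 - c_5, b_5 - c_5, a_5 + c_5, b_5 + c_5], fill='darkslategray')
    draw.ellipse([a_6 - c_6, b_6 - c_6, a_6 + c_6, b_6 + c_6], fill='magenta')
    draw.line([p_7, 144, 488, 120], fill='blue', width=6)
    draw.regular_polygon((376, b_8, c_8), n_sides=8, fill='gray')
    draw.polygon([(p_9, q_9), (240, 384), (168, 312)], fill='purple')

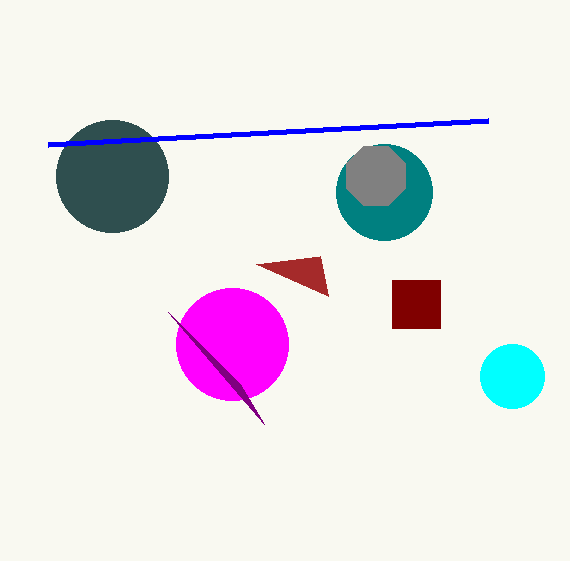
a_1 = 384; b_1 = 192; c_1 = 48; u_2 = 320; v_2 = 256; p_3 = 392; q_3 = 280; s_3 = 440; t_3 = 328; a_4 = 512; b_4 = 376; c_4 = 32; a_5 = 112; b_5 = 176; c_5 = 56; a_6 = 232; b_6 = 344; c_6 = 56; p_7 = 48; b_8 = 176; c_8 = 32; p_9 = 264; q_9 = 424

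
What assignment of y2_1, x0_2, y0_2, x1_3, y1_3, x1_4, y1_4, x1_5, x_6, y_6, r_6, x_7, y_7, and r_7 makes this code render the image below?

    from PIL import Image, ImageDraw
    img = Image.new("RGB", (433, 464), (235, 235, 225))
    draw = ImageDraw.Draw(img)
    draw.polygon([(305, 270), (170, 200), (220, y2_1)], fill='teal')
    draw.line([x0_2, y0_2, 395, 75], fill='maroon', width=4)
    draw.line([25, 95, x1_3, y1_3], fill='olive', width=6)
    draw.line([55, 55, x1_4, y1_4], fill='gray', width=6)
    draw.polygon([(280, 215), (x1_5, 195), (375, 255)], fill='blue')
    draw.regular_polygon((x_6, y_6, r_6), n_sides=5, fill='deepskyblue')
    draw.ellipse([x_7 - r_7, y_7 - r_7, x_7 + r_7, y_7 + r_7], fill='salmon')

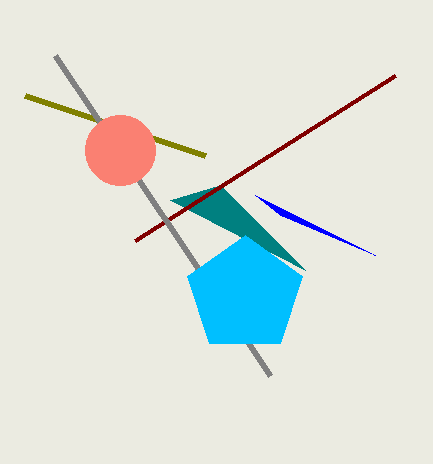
y2_1 = 185, x0_2 = 135, y0_2 = 240, x1_3 = 205, y1_3 = 155, x1_4 = 270, y1_4 = 375, x1_5 = 255, x_6 = 245, y_6 = 295, r_6 = 60, x_7 = 120, y_7 = 150, r_7 = 35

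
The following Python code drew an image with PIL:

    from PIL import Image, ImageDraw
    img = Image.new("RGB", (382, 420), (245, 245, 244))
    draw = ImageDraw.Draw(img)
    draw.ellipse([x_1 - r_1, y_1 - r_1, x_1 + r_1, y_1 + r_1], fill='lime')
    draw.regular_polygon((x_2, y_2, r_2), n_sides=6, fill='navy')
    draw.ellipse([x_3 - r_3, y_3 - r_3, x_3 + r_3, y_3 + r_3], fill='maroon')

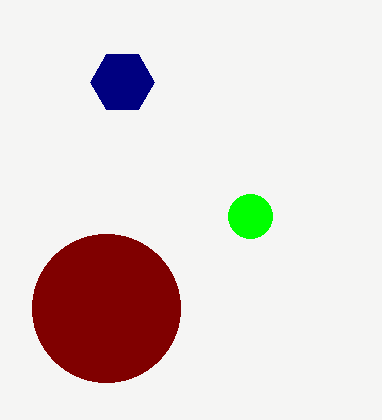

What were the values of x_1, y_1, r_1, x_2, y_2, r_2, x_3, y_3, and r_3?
x_1 = 250, y_1 = 216, r_1 = 22, x_2 = 122, y_2 = 82, r_2 = 32, x_3 = 106, y_3 = 308, r_3 = 74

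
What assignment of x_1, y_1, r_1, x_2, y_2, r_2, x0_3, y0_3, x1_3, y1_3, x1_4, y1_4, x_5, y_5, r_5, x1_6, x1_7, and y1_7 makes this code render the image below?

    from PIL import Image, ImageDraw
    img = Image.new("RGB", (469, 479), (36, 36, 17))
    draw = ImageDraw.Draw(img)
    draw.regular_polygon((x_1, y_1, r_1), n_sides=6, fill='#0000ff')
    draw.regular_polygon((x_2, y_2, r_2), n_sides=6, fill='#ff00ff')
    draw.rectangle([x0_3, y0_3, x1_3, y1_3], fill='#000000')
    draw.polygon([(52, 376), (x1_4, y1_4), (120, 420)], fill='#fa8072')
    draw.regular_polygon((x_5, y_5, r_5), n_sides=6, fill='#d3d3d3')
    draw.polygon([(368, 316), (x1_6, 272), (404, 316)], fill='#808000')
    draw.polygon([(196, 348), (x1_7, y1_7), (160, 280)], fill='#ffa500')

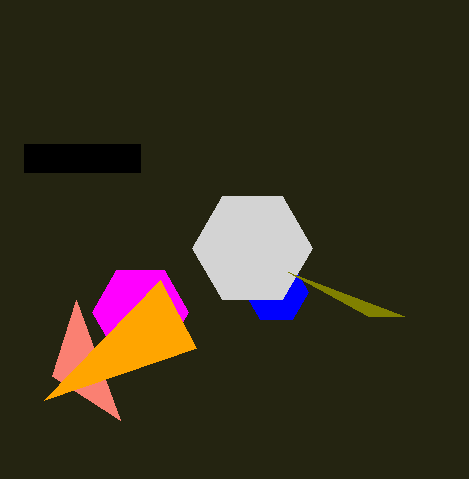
x_1 = 276
y_1 = 292
r_1 = 32
x_2 = 140
y_2 = 312
r_2 = 48
x0_3 = 24
y0_3 = 144
x1_3 = 140
y1_3 = 172
x1_4 = 76
y1_4 = 300
x_5 = 252
y_5 = 248
r_5 = 60
x1_6 = 288
x1_7 = 44
y1_7 = 400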